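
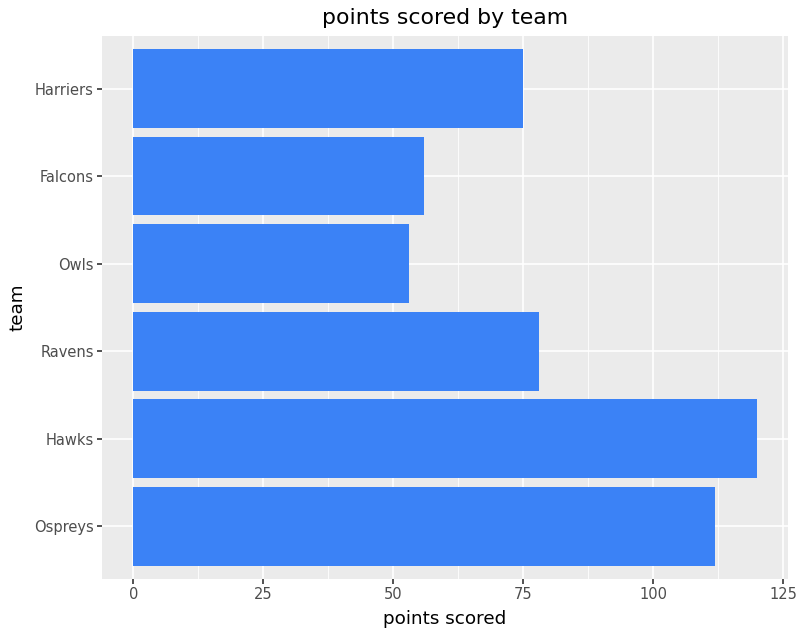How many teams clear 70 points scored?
4

Above 70: Ospreys, Hawks, Ravens, Harriers.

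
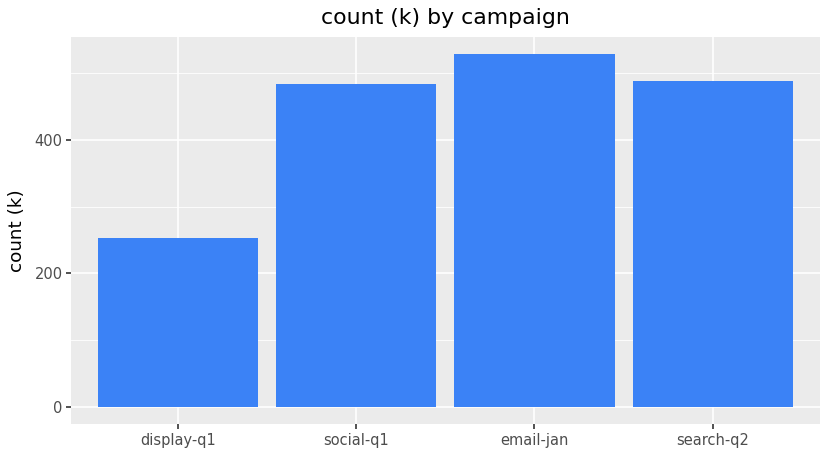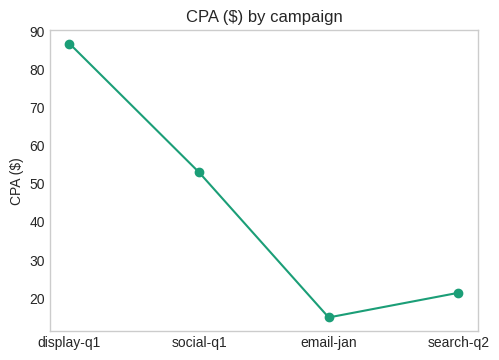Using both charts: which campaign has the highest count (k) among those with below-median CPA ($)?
Chart 2 median CPA ($) ≈ 40; below-median campaigns: email-jan, search-q2. Among those, email-jan has the highest count (k) (≈ 550).

email-jan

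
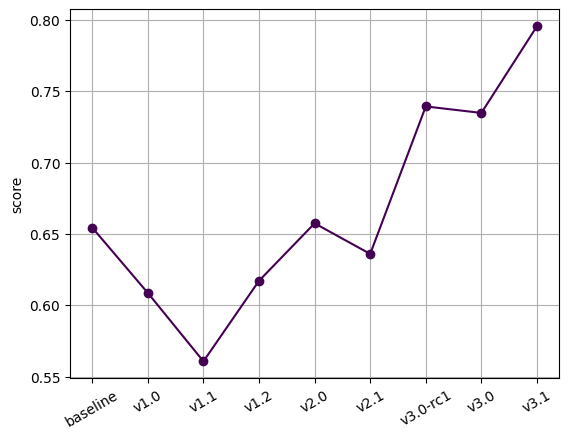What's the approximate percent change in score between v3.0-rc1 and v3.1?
v3.0-rc1 ≈ 0.74, v3.1 ≈ 0.80; (0.80 − 0.74) / 0.74 ≈ +8.1%.

≈ +8.1%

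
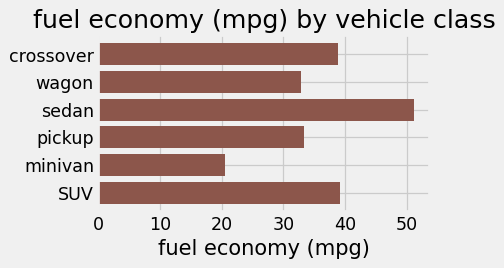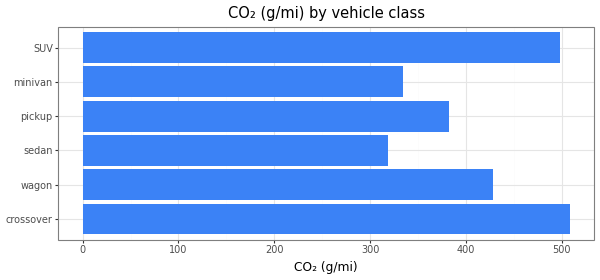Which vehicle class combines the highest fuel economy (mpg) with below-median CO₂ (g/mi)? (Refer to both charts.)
Chart 2 median CO₂ (g/mi) ≈ 400; below-median vehicle classes: sedan, pickup, minivan. Among those, sedan has the highest fuel economy (mpg) (≈ 50).

sedan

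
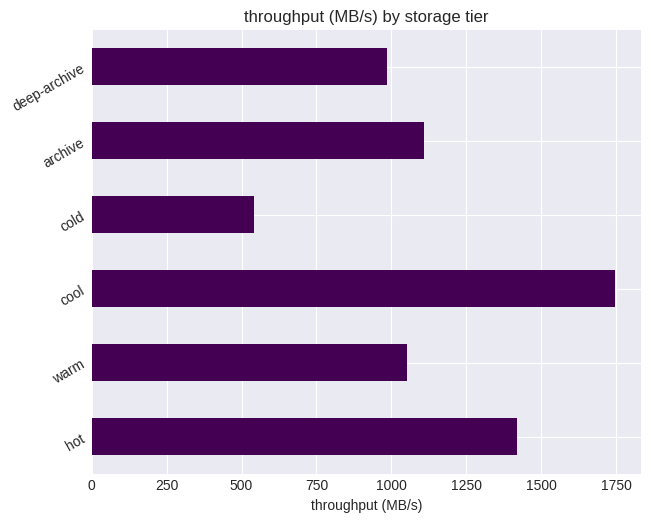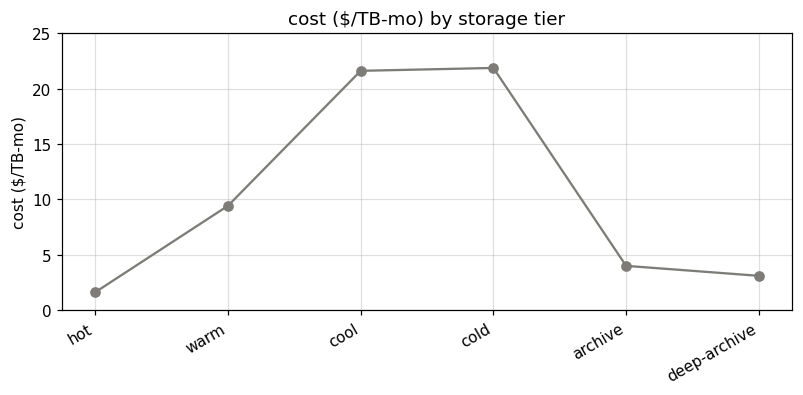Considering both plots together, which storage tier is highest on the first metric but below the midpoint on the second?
hot

Chart 2 median cost ($/TB-mo) ≈ 5; below-median storage tiers: hot, archive, deep-archive. Among those, hot has the highest throughput (MB/s) (≈ 1400).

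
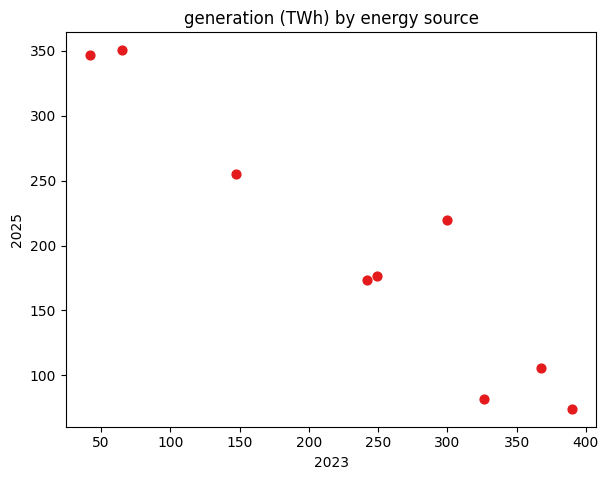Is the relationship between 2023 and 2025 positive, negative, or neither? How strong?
negative, strong

Points are negatively correlated; strong (|r| ≈ 1.0).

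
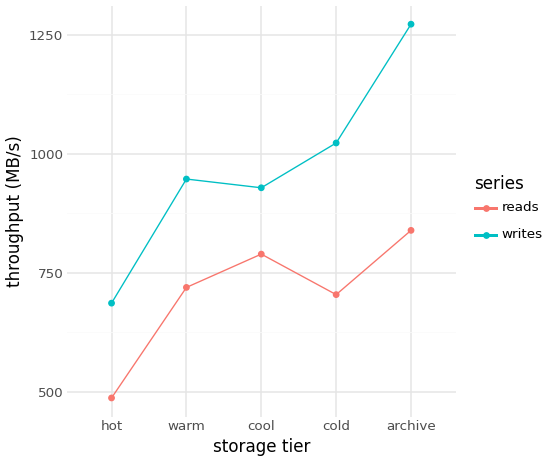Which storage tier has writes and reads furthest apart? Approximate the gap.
archive: writes ≈ 1300, reads ≈ 800 → gap ≈ 500. Next-largest (cold) is only ≈ 300.

archive, ≈ 500 MB/s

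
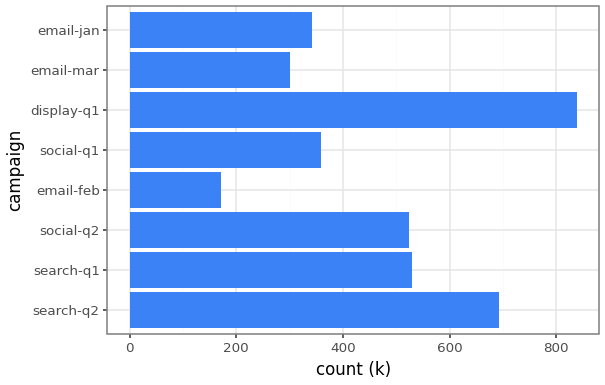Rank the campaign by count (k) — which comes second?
Top 3: display-q1 ≈ 800, search-q2 ≈ 700, search-q1 ≈ 500.

search-q2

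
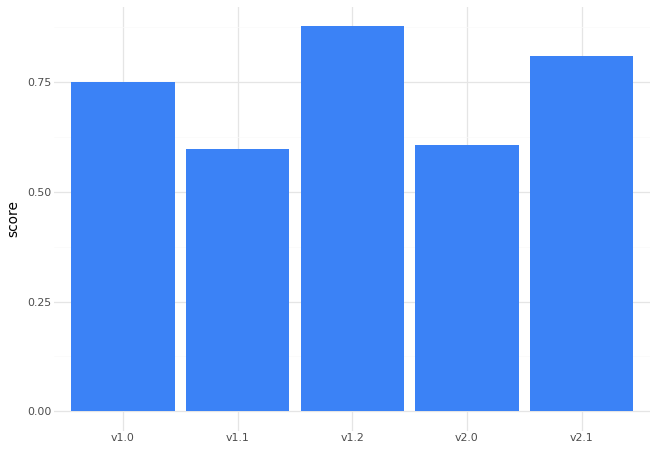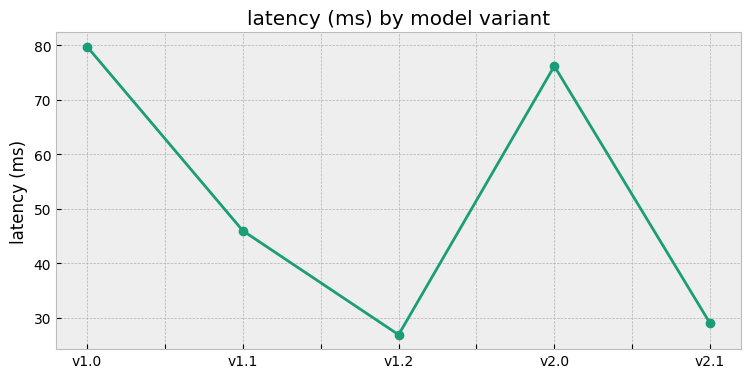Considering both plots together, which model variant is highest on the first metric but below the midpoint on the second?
Chart 2 median latency (ms) ≈ 50; below-median model variants: v1.2, v2.1. Among those, v1.2 has the highest score (≈ 0.9).

v1.2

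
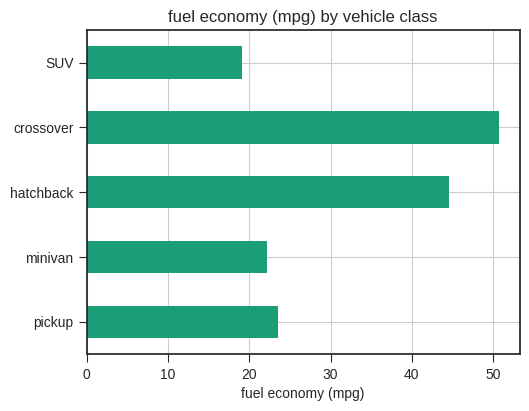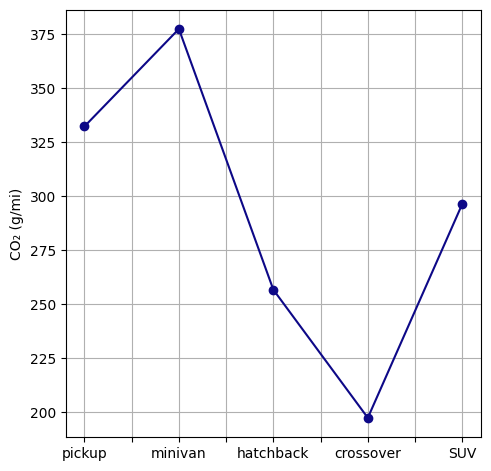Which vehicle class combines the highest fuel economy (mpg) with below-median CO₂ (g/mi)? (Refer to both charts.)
Chart 2 median CO₂ (g/mi) ≈ 300; below-median vehicle classes: hatchback, crossover. Among those, crossover has the highest fuel economy (mpg) (≈ 50).

crossover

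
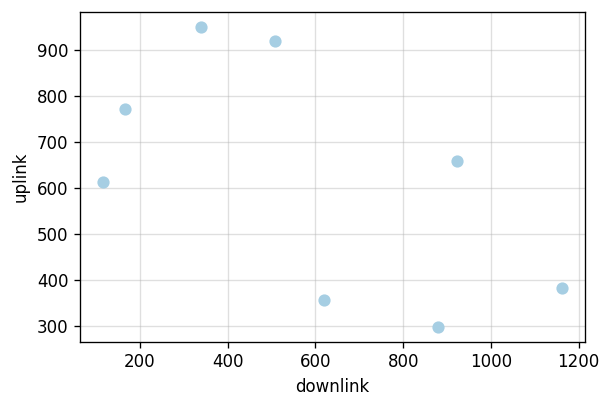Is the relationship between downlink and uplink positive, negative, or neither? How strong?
negative, moderate

Points are negatively correlated; moderate (|r| ≈ 0.6).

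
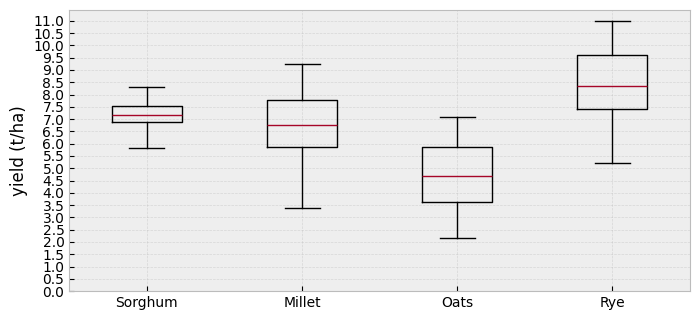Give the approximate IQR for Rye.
Q3 ≈ 9.5, Q1 ≈ 7.5; IQR ≈ 2.0.

≈ 2.0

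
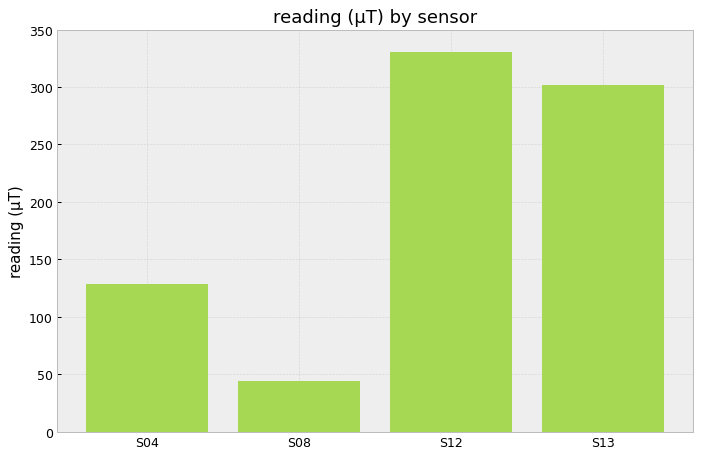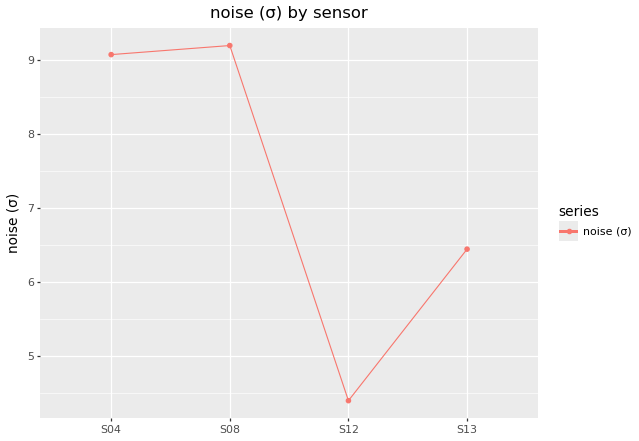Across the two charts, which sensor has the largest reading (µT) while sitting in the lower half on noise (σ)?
S12

Chart 2 median noise (σ) ≈ 8; below-median sensors: S12, S13. Among those, S12 has the highest reading (µT) (≈ 350).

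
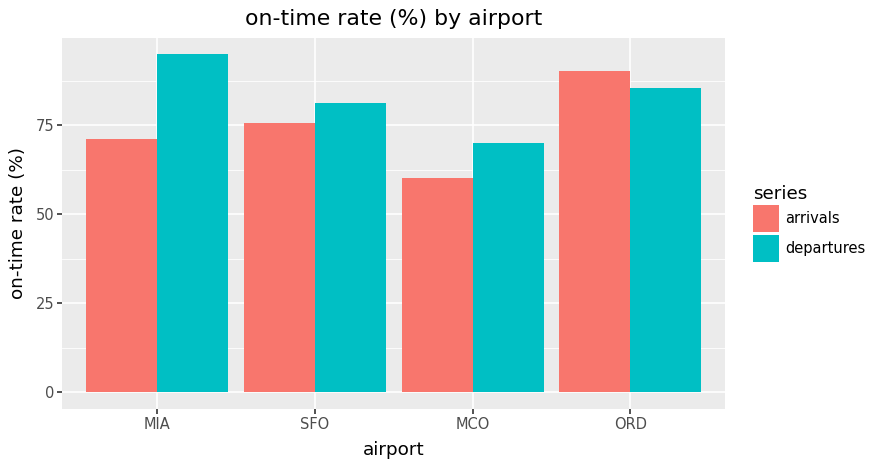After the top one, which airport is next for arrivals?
SFO

Top 3 for arrivals: ORD ≈ 90, SFO ≈ 80, MIA ≈ 70.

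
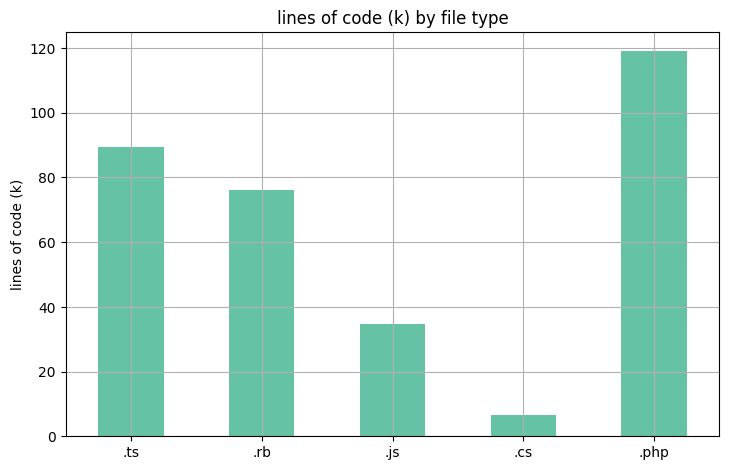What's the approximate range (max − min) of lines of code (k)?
≈ 110

Max .php ≈ 120, min .cs ≈ 10; range ≈ 110.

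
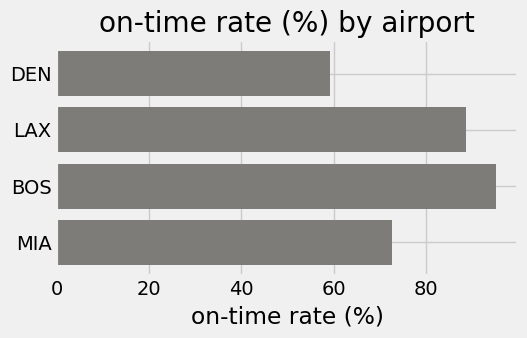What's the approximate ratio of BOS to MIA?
≈ 1.43×

BOS ≈ 100, MIA ≈ 70; 100/70 ≈ 1.43.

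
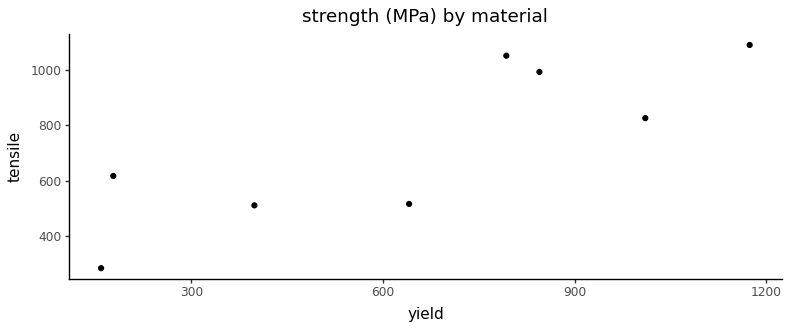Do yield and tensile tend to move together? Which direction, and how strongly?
Points are positively correlated; strong (|r| ≈ 0.8).

positive, strong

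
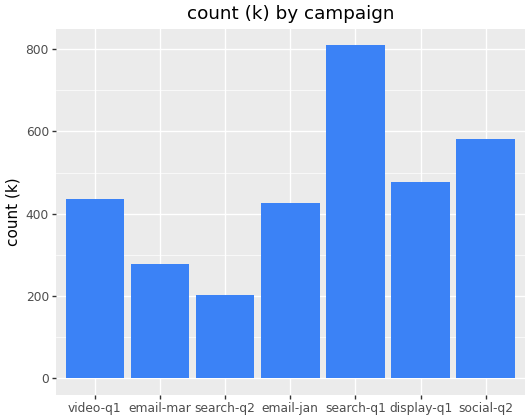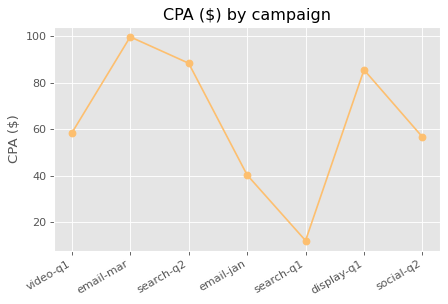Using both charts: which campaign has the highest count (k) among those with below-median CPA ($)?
search-q1

Chart 2 median CPA ($) ≈ 60; below-median campaigns: email-jan, search-q1, social-q2. Among those, search-q1 has the highest count (k) (≈ 800).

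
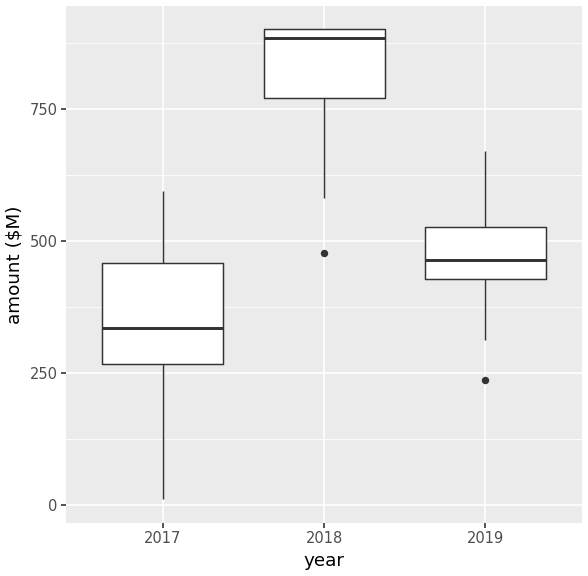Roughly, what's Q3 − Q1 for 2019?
Q3 ≈ 550, Q1 ≈ 450; IQR ≈ 100.

≈ 100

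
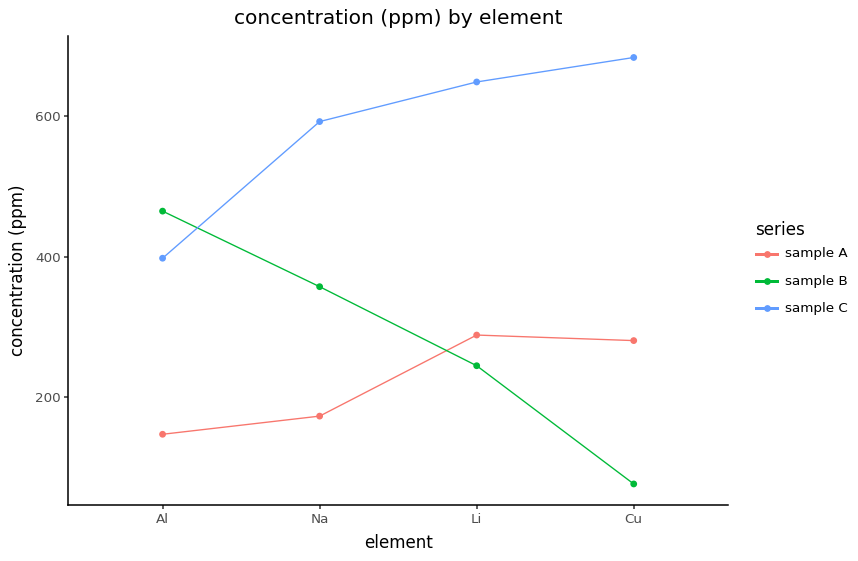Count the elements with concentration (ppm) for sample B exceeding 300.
Above 300: Al, Na.

2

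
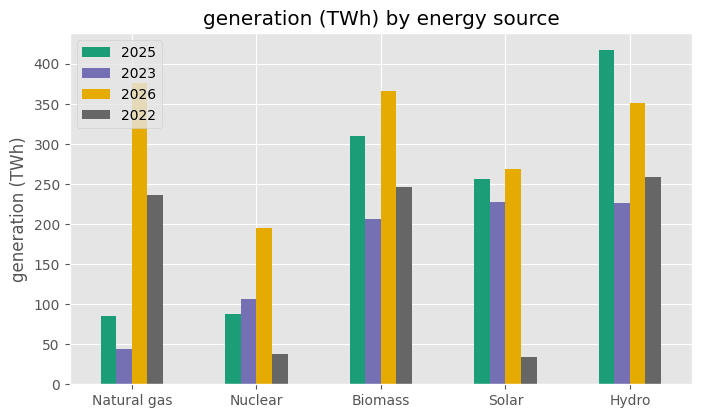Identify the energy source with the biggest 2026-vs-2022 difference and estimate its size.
Solar, ≈ 200 TWh

Solar: 2026 ≈ 250, 2022 ≈ 50 → gap ≈ 200. Next-largest (Nuclear) is only ≈ 150.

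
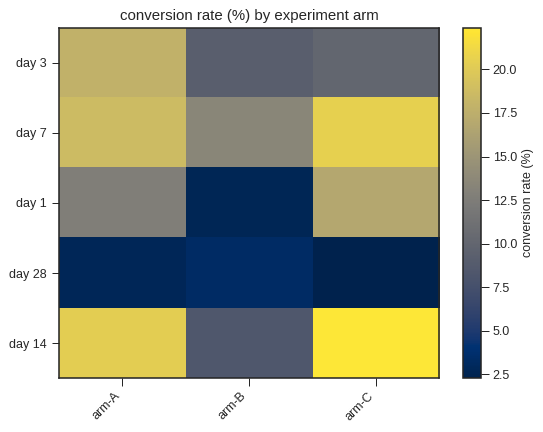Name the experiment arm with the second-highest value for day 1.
Top 3 for day 1: arm-C ≈ 16, arm-A ≈ 12, arm-B ≈ 2.

arm-A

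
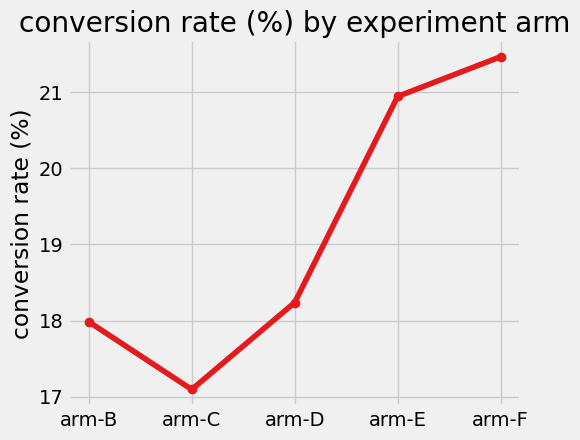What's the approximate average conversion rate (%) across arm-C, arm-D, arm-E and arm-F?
(17.0 + 18.0 + 21.0 + 21.5) / 4 ≈ 19.38.

≈ 19.38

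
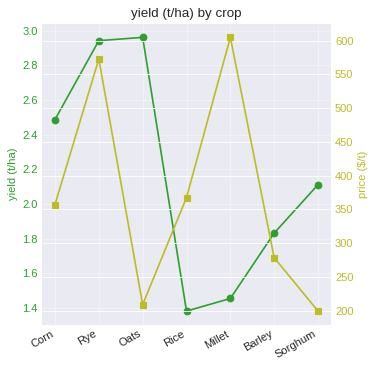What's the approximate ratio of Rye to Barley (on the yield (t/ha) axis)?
Rye ≈ 3.0, Barley ≈ 1.8; 3.0/1.8 ≈ 1.67.

≈ 1.67×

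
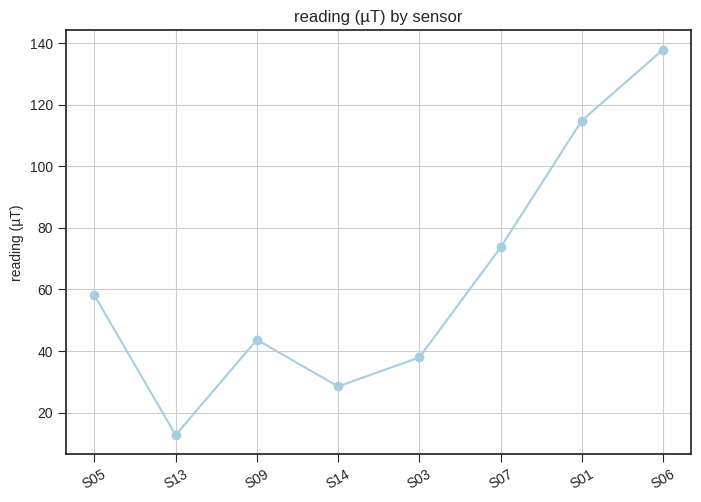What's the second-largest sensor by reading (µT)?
S01

Top 3: S06 ≈ 140, S01 ≈ 120, S07 ≈ 80.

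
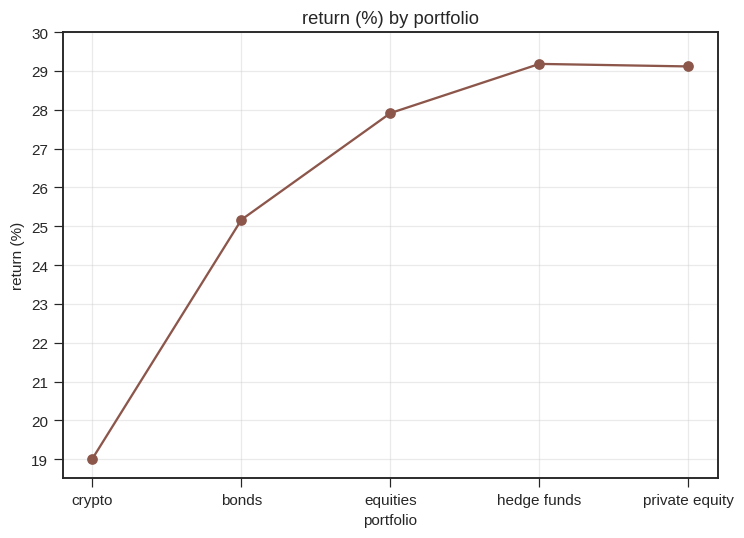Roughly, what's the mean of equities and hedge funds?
≈ 28

(28 + 29) / 2 ≈ 28.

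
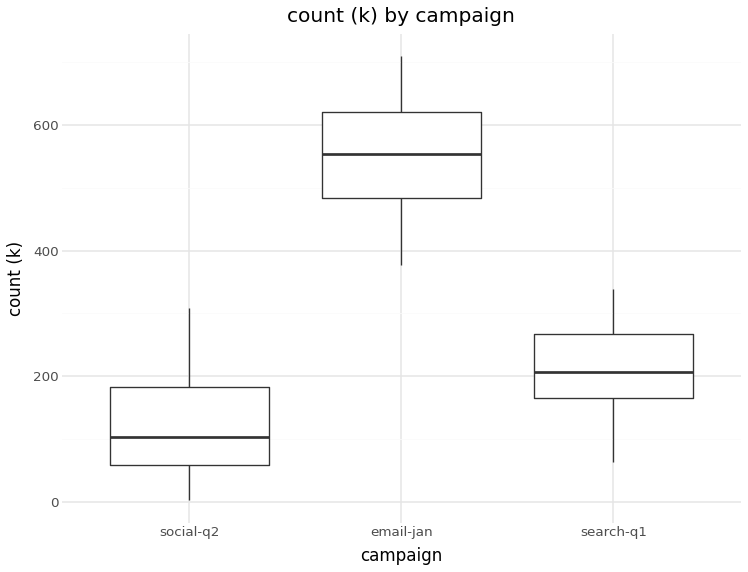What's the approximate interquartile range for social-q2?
≈ 150

Q3 ≈ 200, Q1 ≈ 50; IQR ≈ 150.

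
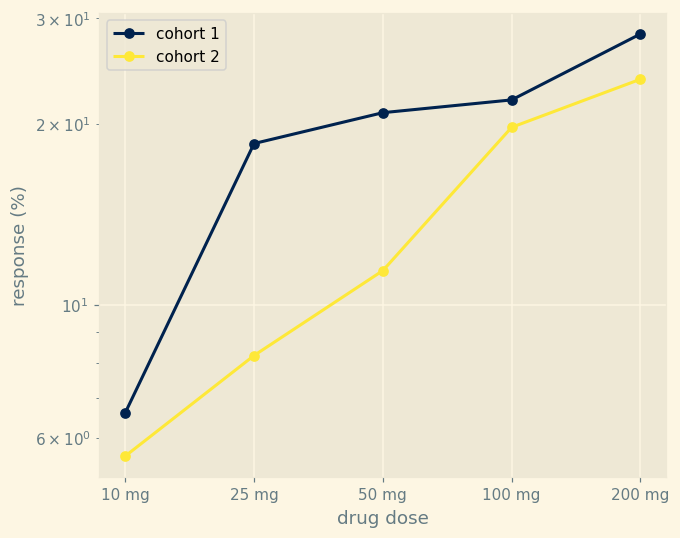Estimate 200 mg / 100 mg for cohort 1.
≈ 1.27×

200 mg ≈ 28, 100 mg ≈ 22; 28/22 ≈ 1.27.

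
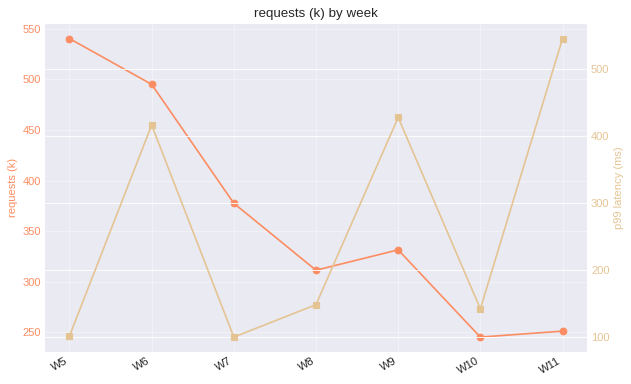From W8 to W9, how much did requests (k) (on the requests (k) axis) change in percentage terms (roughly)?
≈ +8.3%

W8 ≈ 300, W9 ≈ 325; (325 − 300) / 300 ≈ +8.3%.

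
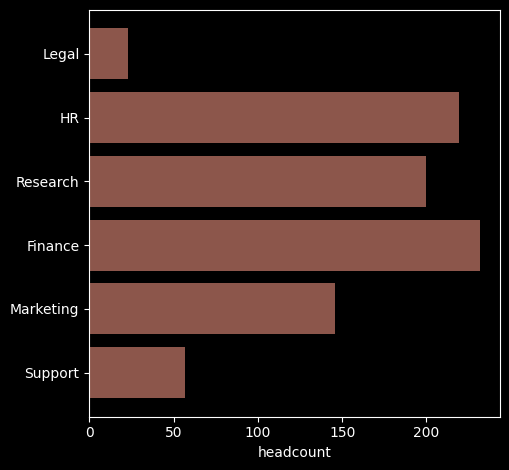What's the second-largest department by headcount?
Top 3: Finance ≈ 240, HR ≈ 220, Research ≈ 200.

HR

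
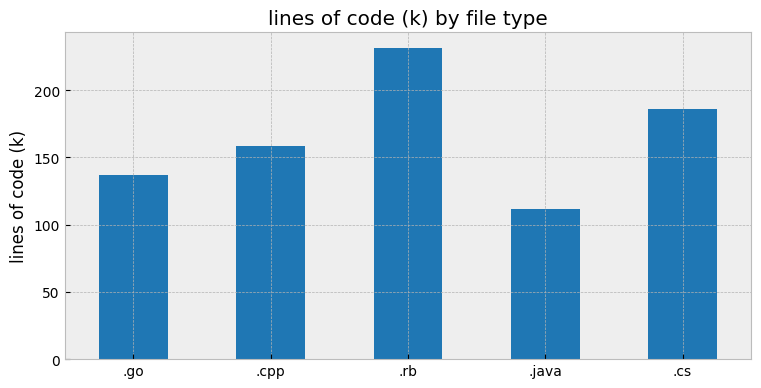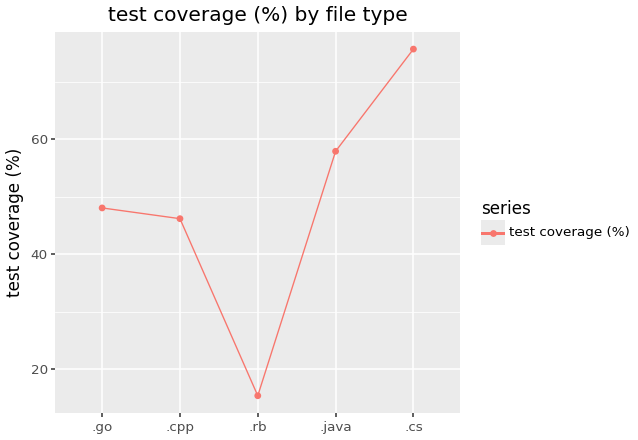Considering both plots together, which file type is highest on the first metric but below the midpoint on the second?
Chart 2 median test coverage (%) ≈ 50; below-median file types: .cpp, .rb. Among those, .rb has the highest lines of code (k) (≈ 225).

.rb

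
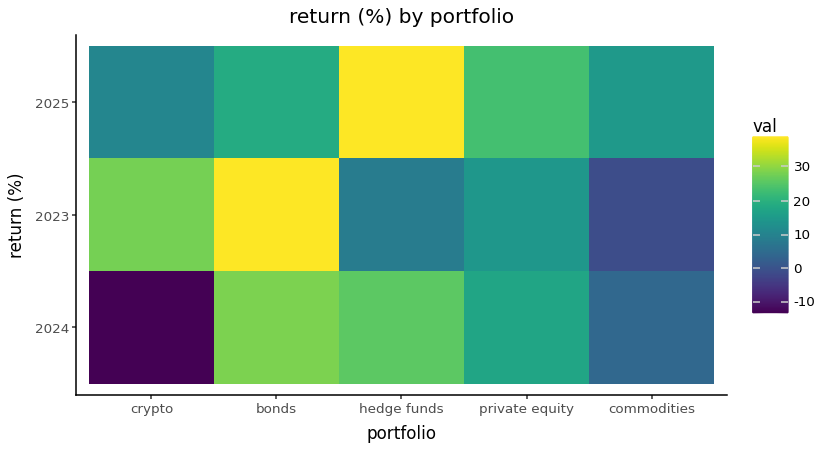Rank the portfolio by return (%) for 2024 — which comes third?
private equity

Top 4 for 2024: bonds ≈ 30, hedge funds ≈ 25, private equity ≈ 15, commodities ≈ 5.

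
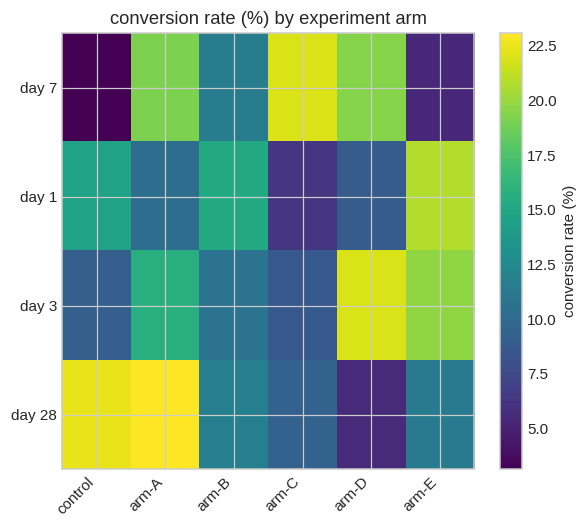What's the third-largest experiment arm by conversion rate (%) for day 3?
Top 4 for day 3: arm-D ≈ 22, arm-E ≈ 20, arm-A ≈ 16, arm-B ≈ 10.

arm-A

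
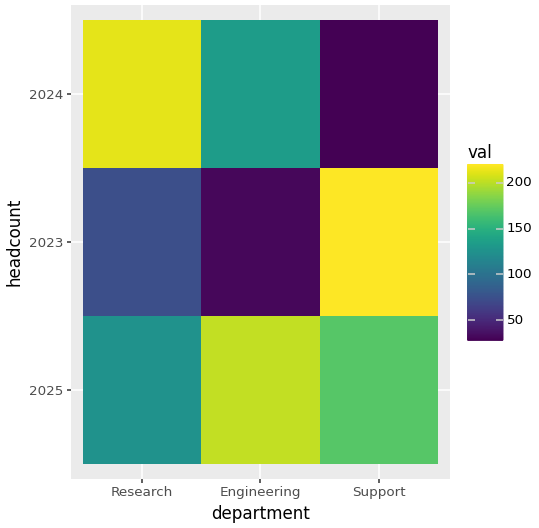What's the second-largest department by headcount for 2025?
Top 3 for 2025: Engineering ≈ 200, Support ≈ 160, Research ≈ 120.

Support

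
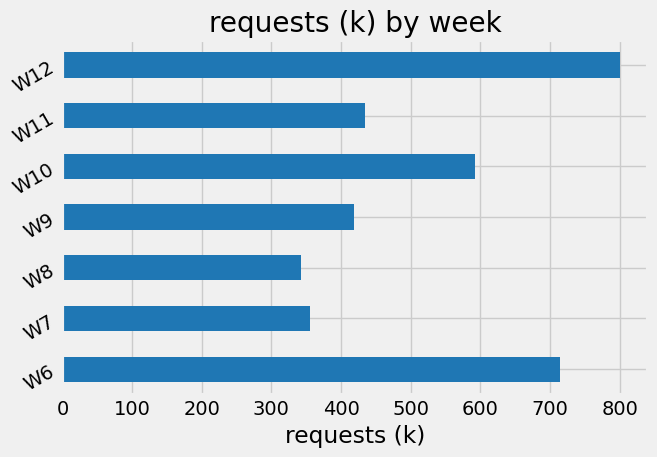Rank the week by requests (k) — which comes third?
W10

Top 4: W12 ≈ 800, W6 ≈ 700, W10 ≈ 600, W11 ≈ 400.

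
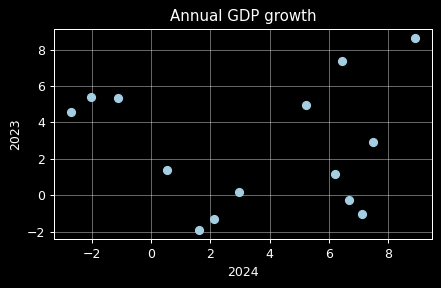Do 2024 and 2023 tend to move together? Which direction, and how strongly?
Points are roughly uncorrelated; weak (|r| ≈ 0.0).

no clear correlation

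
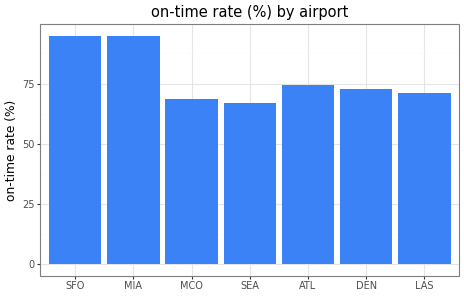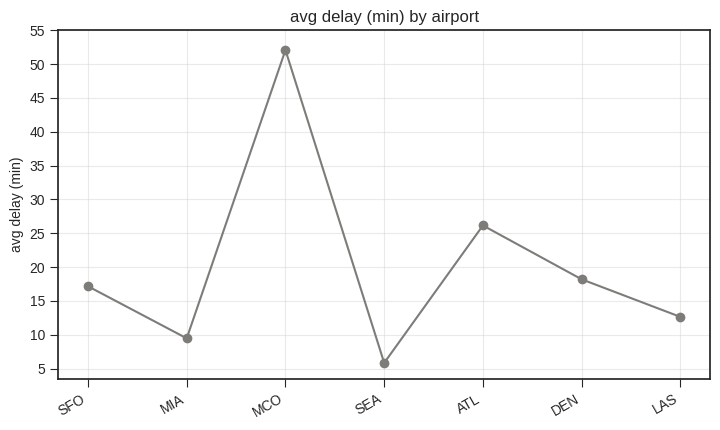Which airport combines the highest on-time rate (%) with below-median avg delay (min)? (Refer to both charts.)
MIA

Chart 2 median avg delay (min) ≈ 15; below-median airports: MIA, SEA, LAS. Among those, MIA has the highest on-time rate (%) (≈ 90).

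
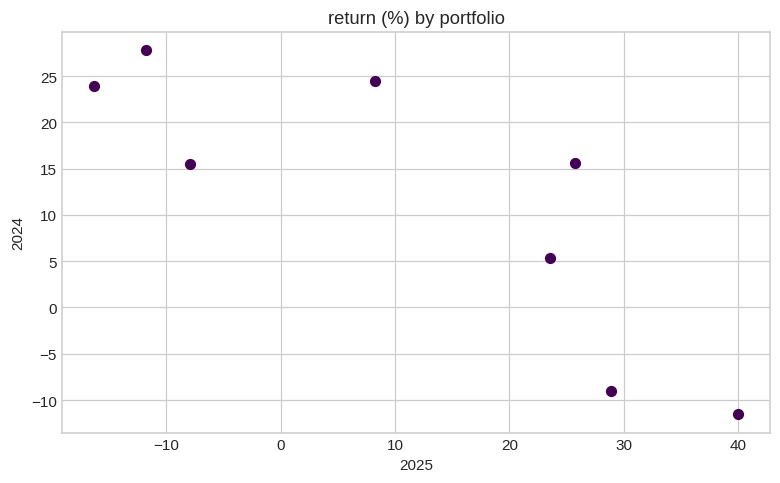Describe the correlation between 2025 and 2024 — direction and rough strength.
Points are negatively correlated; strong (|r| ≈ 0.8).

negative, strong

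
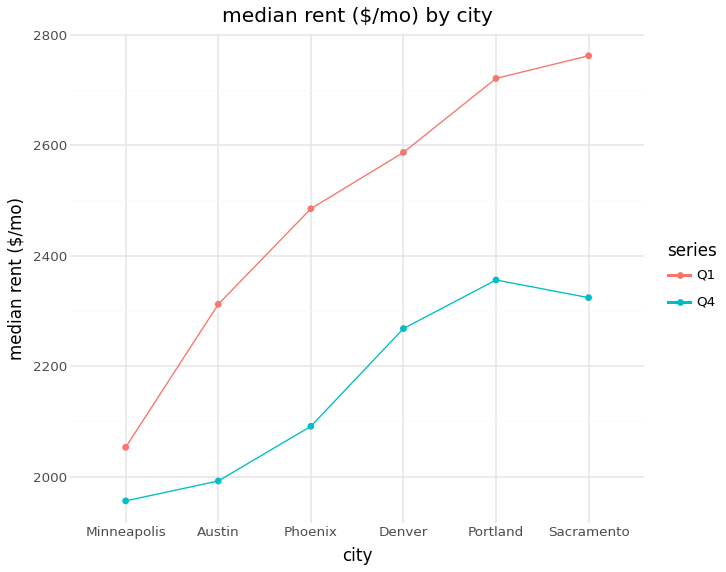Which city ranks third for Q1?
Top 4 for Q1: Sacramento ≈ 2800, Portland ≈ 2700, Denver ≈ 2600, Phoenix ≈ 2500.

Denver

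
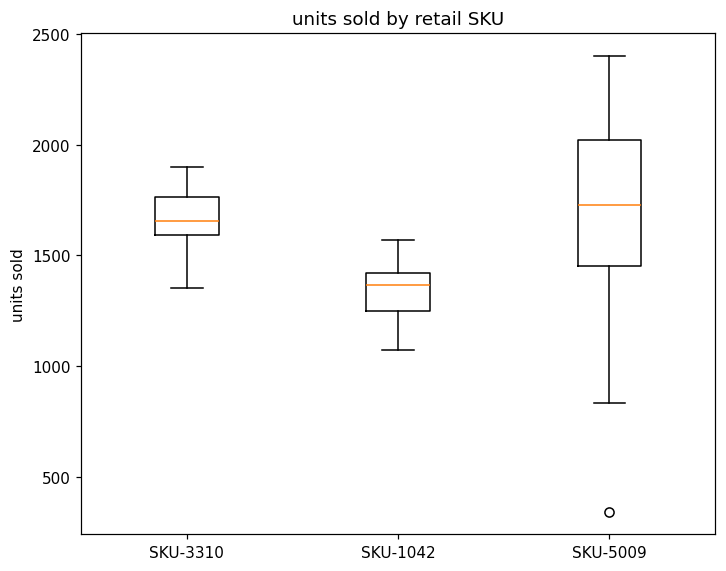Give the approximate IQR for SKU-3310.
Q3 ≈ 1750, Q1 ≈ 1600; IQR ≈ 150.

≈ 150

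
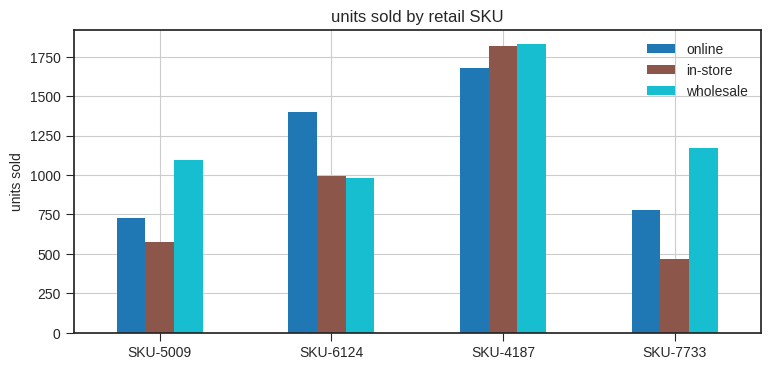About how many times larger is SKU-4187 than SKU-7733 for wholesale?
SKU-4187 ≈ 1800, SKU-7733 ≈ 1200; 1800/1200 ≈ 1.5.

≈ 1.5×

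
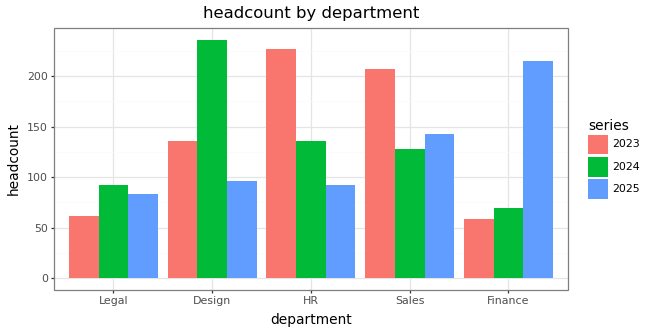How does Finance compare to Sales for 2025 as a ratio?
≈ 1.57×

Finance ≈ 220, Sales ≈ 140; 220/140 ≈ 1.57.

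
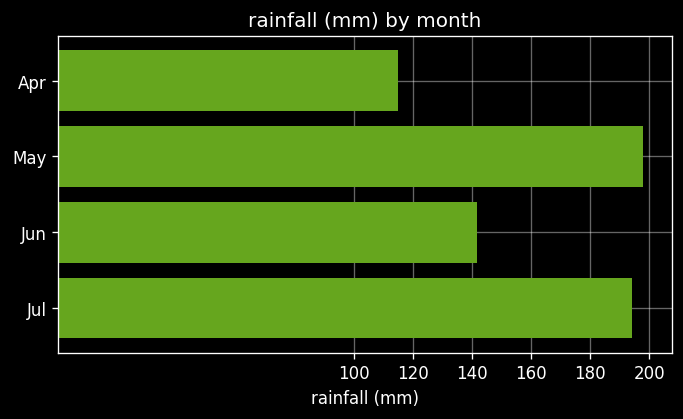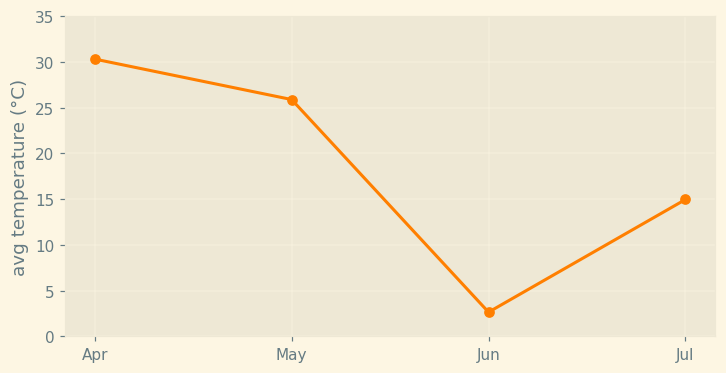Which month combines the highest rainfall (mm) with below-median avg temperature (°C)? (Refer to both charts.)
Chart 2 median avg temperature (°C) ≈ 20; below-median months: Jun, Jul. Among those, Jul has the highest rainfall (mm) (≈ 200).

Jul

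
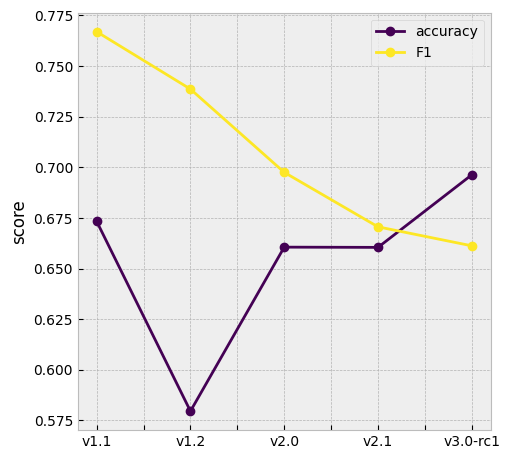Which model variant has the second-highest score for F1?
v1.2

Top 3 for F1: v1.1 ≈ 0.76, v1.2 ≈ 0.74, v2.0 ≈ 0.70.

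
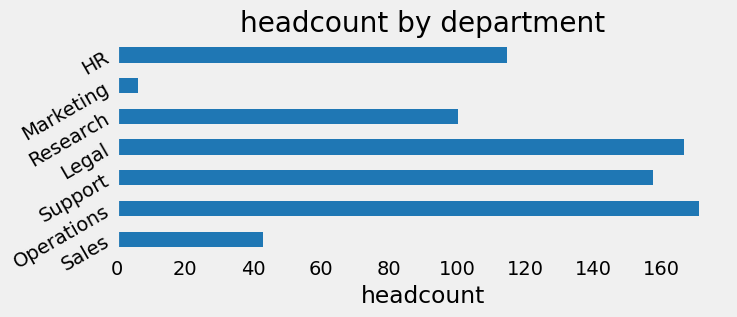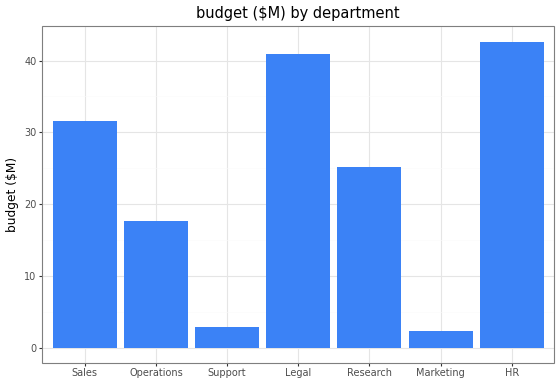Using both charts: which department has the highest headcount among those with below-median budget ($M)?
Chart 2 median budget ($M) ≈ 25; below-median departments: Operations, Support, Marketing. Among those, Operations has the highest headcount (≈ 180).

Operations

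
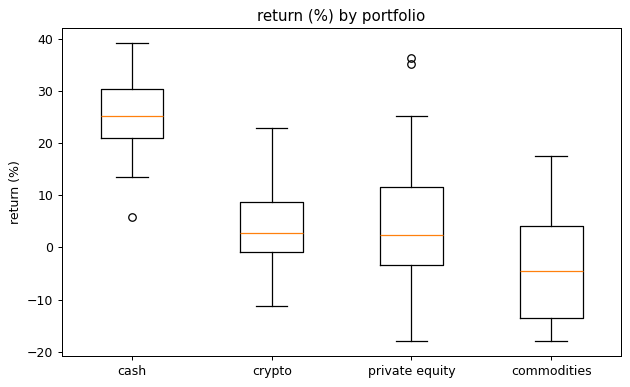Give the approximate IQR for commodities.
Q3 ≈ 5, Q1 ≈ -15; IQR ≈ 20.

≈ 20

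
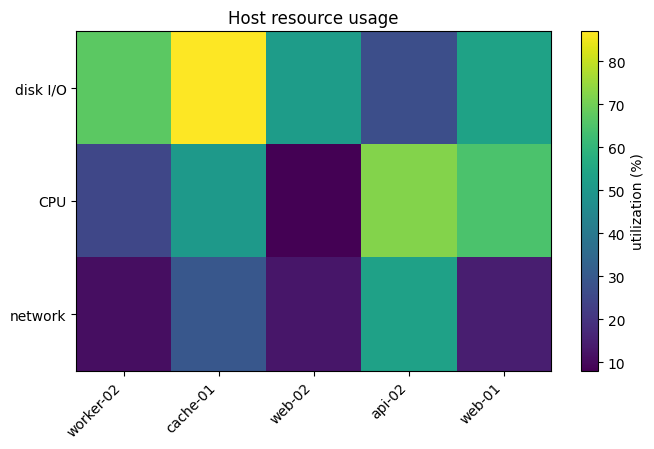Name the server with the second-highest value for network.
Top 3 for network: api-02 ≈ 50, cache-01 ≈ 30, web-01 ≈ 10.

cache-01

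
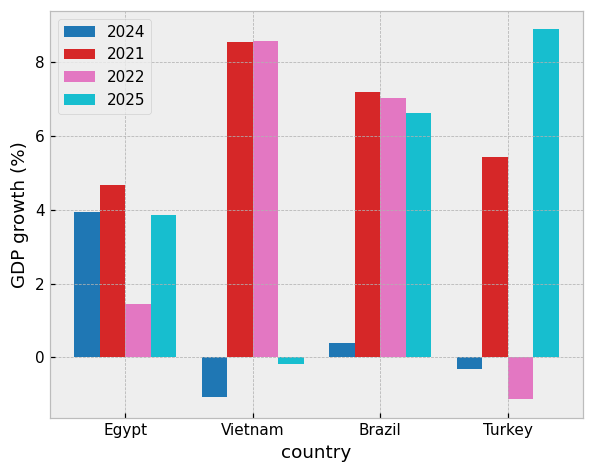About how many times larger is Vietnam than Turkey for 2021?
Vietnam ≈ 9, Turkey ≈ 5; 9/5 ≈ 1.8.

≈ 1.8×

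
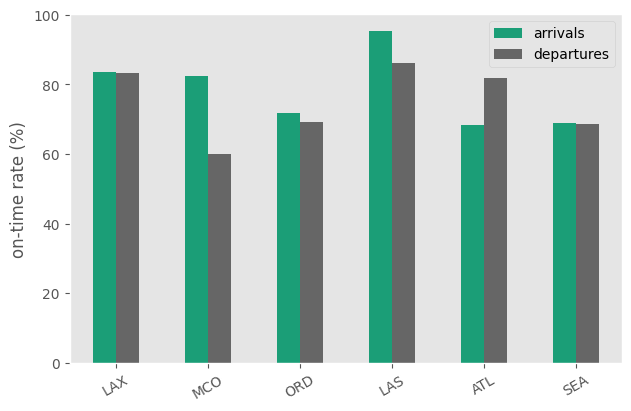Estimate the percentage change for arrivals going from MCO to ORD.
≈ -12.5%

MCO ≈ 80, ORD ≈ 70; (70 − 80) / 80 ≈ -12.5%.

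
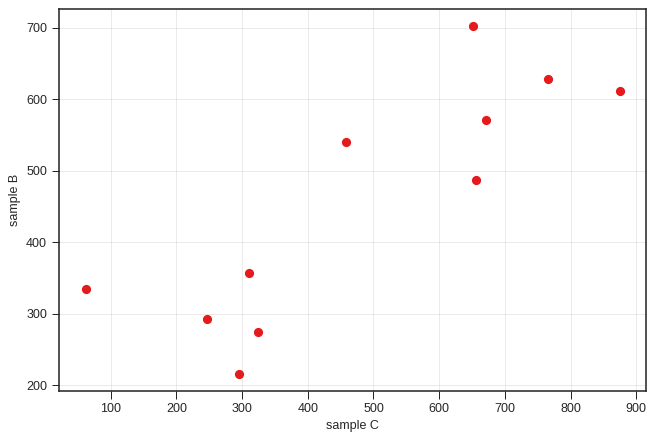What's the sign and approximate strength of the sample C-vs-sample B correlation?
positive, strong

Points are positively correlated; strong (|r| ≈ 0.8).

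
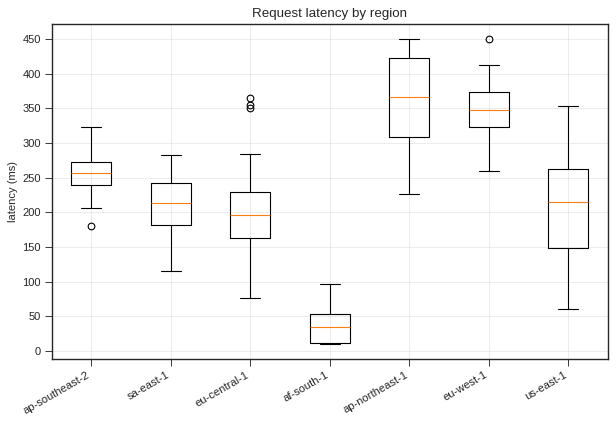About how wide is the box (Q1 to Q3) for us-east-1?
Q3 ≈ 250, Q1 ≈ 150; IQR ≈ 100.

≈ 100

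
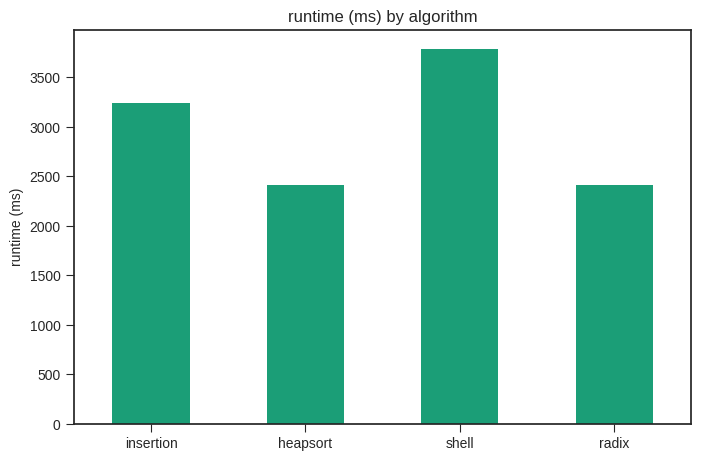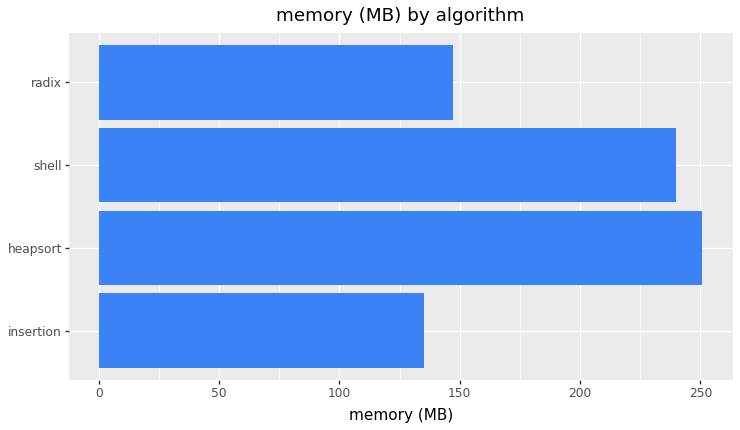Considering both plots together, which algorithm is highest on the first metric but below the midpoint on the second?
insertion

Chart 2 median memory (MB) ≈ 200; below-median algorithms: insertion, radix. Among those, insertion has the highest runtime (ms) (≈ 3000).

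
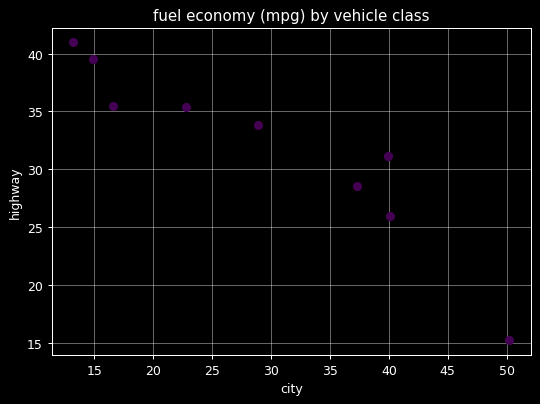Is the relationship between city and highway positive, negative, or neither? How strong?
negative, strong

Points are negatively correlated; strong (|r| ≈ 0.9).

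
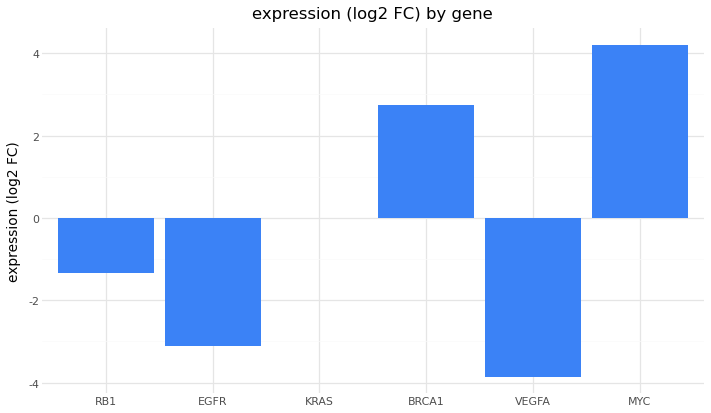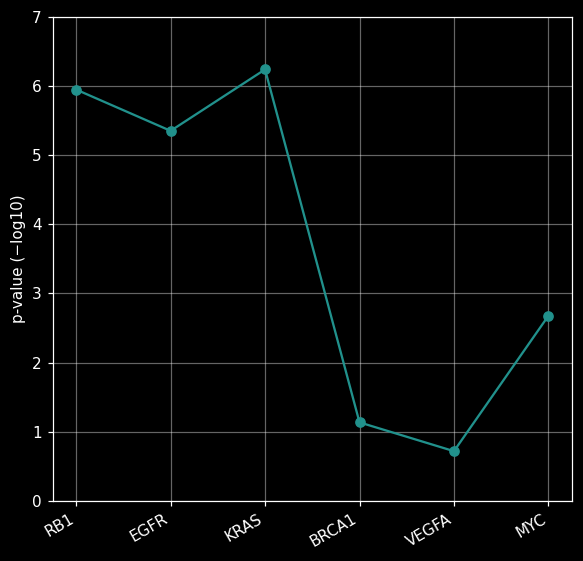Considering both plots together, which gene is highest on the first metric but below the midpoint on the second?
Chart 2 median p-value (−log10) ≈ 4; below-median genes: BRCA1, VEGFA, MYC. Among those, MYC has the highest expression (log2 FC) (≈ 4).

MYC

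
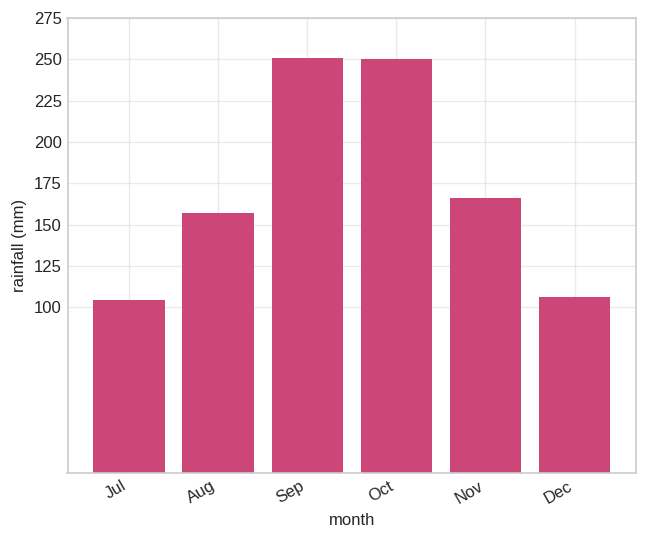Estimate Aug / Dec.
≈ 1.5×

Aug ≈ 150, Dec ≈ 100; 150/100 ≈ 1.5.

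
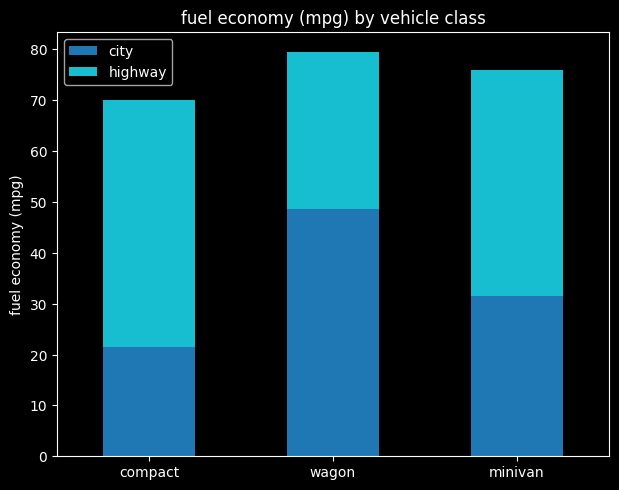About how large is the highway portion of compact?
highway top ≈ 70, bottom ≈ 20; segment ≈ 50.

≈ 50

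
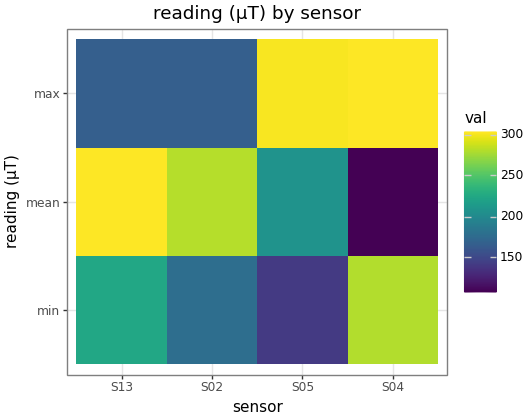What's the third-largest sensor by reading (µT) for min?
Top 4 for min: S04 ≈ 280, S13 ≈ 220, S02 ≈ 180, S05 ≈ 140.

S02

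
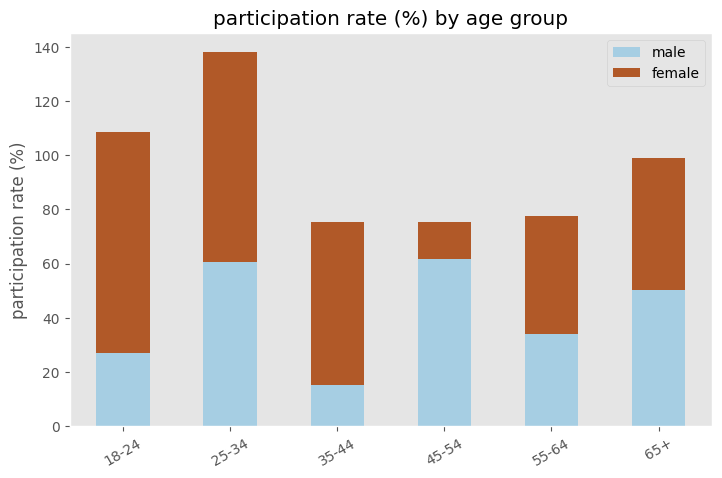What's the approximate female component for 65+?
female top ≈ 100, bottom ≈ 60; segment ≈ 40.

≈ 40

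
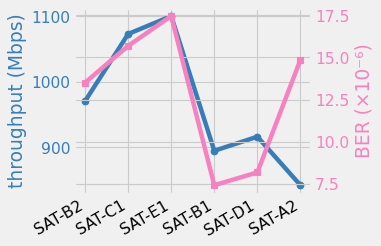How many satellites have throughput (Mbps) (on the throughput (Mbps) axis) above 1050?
Above 1050: SAT-C1, SAT-E1.

2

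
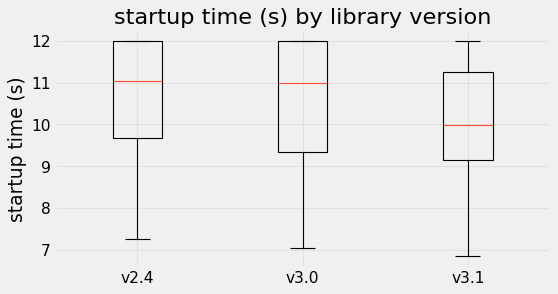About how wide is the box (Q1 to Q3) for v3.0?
≈ 2.6

Q3 ≈ 12.0, Q1 ≈ 9.4; IQR ≈ 2.6.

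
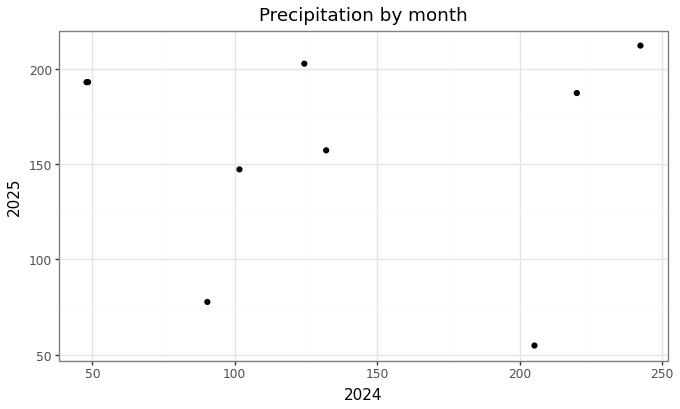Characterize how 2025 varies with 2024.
no clear correlation

Points are roughly uncorrelated; weak (|r| ≈ 0.0).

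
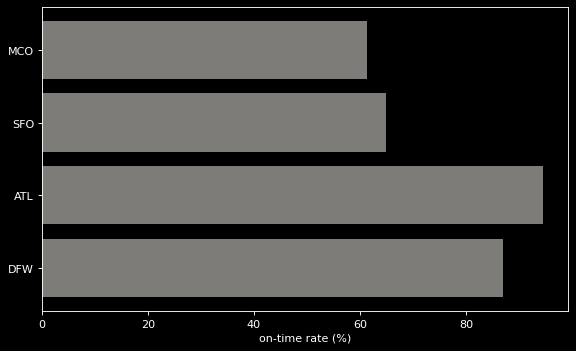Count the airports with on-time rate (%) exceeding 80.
Above 80: ATL, DFW.

2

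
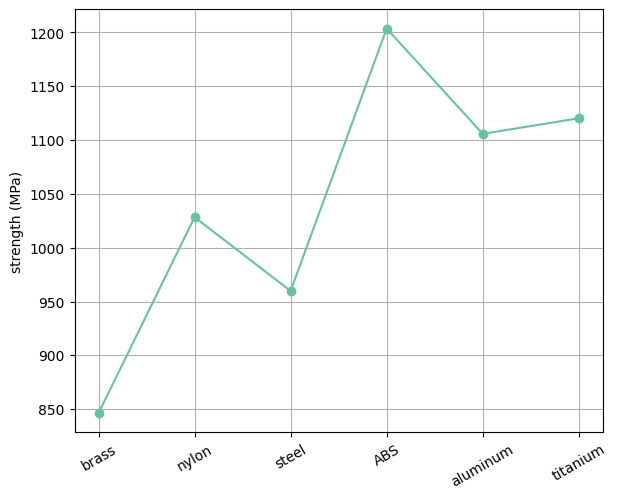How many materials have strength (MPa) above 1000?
Above 1000: nylon, ABS, aluminum, titanium.

4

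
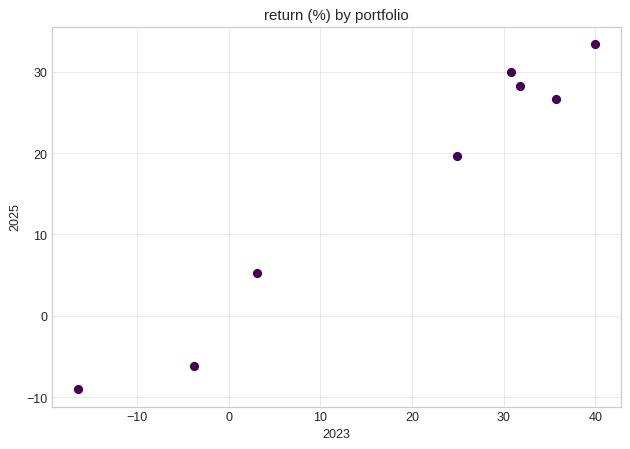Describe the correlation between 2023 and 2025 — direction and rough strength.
positive, strong

Points are positively correlated; strong (|r| ≈ 1.0).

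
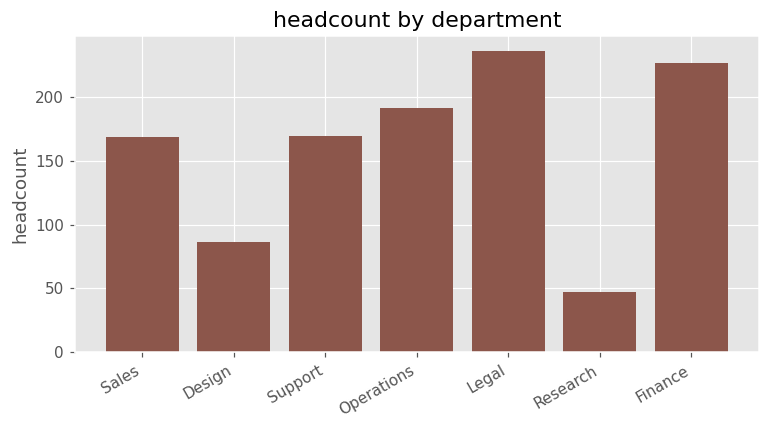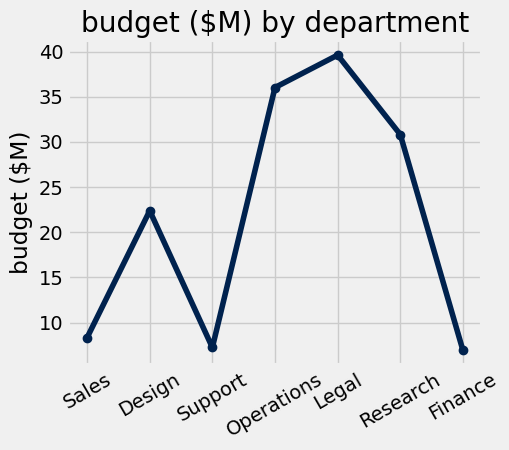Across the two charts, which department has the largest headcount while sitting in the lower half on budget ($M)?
Chart 2 median budget ($M) ≈ 20; below-median departments: Sales, Support, Finance. Among those, Finance has the highest headcount (≈ 225).

Finance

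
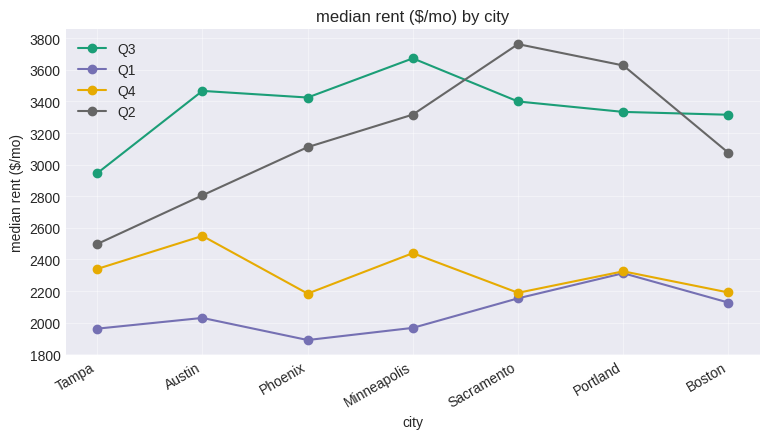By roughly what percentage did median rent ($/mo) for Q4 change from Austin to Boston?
≈ -15.4%

Austin ≈ 2600, Boston ≈ 2200; (2200 − 2600) / 2600 ≈ -15.4%.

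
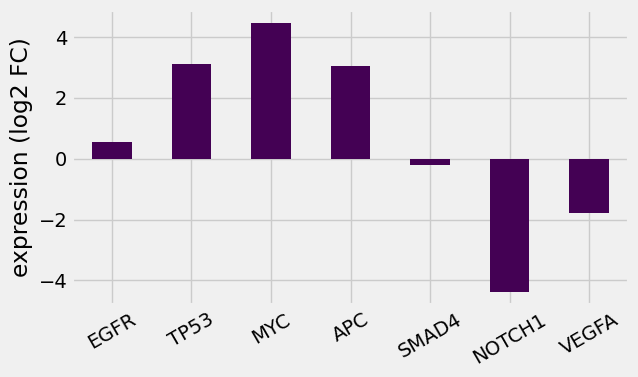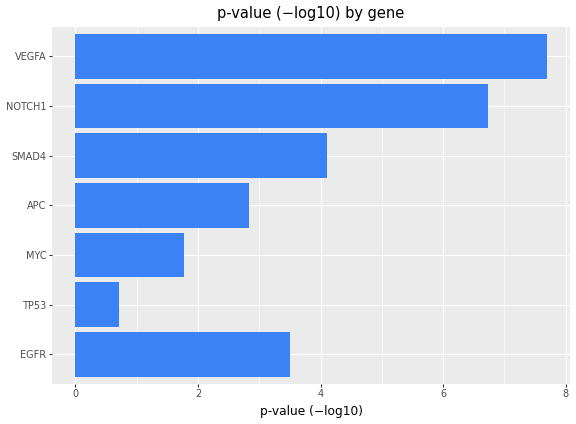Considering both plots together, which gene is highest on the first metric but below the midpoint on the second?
MYC

Chart 2 median p-value (−log10) ≈ 4; below-median genes: TP53, MYC, APC. Among those, MYC has the highest expression (log2 FC) (≈ 4.5).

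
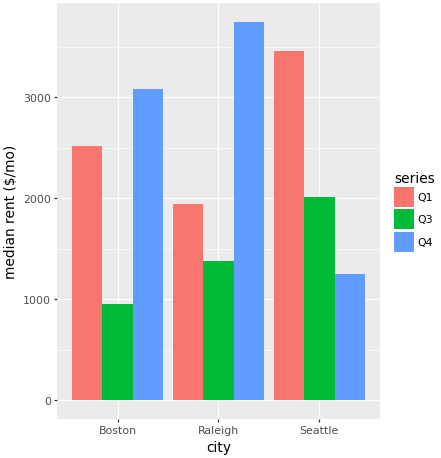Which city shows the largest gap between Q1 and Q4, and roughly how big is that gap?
Seattle, ≈ 2500 $/mo

Seattle: Q1 ≈ 3500, Q4 ≈ 1000 → gap ≈ 2500. Next-largest (Raleigh) is only ≈ 1500.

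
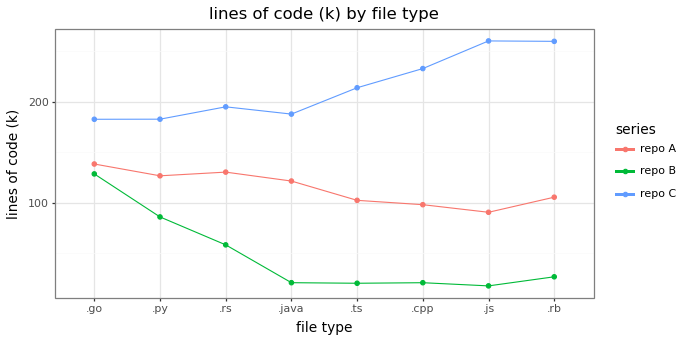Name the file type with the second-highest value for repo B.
Top 3 for repo B: .go ≈ 125, .py ≈ 75, .rs ≈ 50.

.py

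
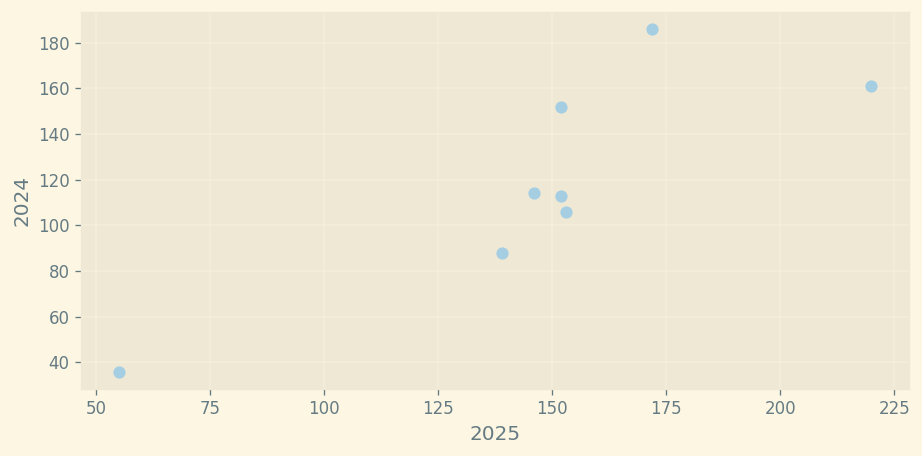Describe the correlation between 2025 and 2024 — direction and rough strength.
Points are positively correlated; strong (|r| ≈ 0.8).

positive, strong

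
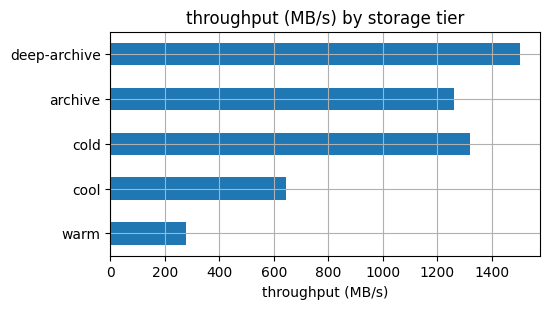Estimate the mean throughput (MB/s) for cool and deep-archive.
≈ 1100

(600 + 1600) / 2 ≈ 1100.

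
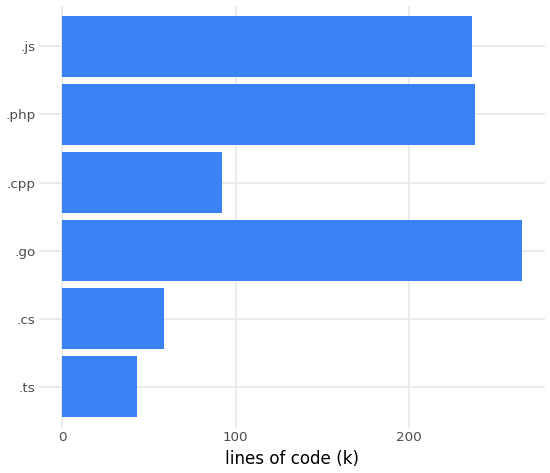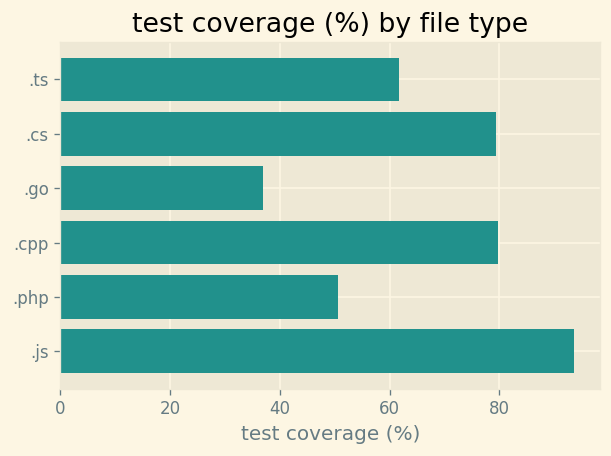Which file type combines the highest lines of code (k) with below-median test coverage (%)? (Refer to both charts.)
Chart 2 median test coverage (%) ≈ 70; below-median file types: .ts, .go, .php. Among those, .go has the highest lines of code (k) (≈ 275).

.go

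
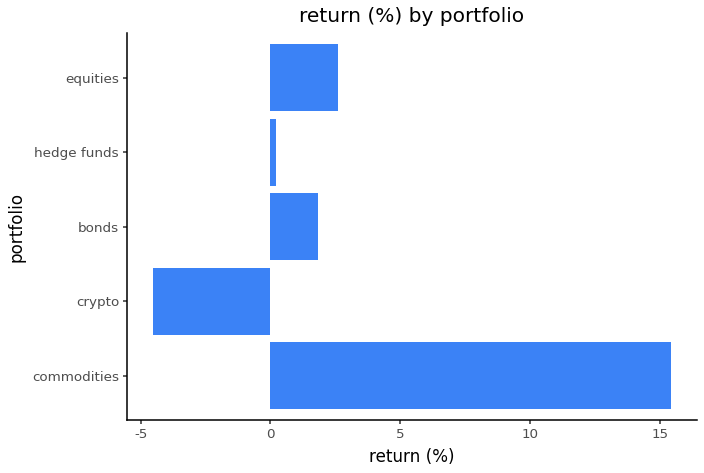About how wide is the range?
Max commodities ≈ 16, min crypto ≈ -4; range ≈ 20.

≈ 20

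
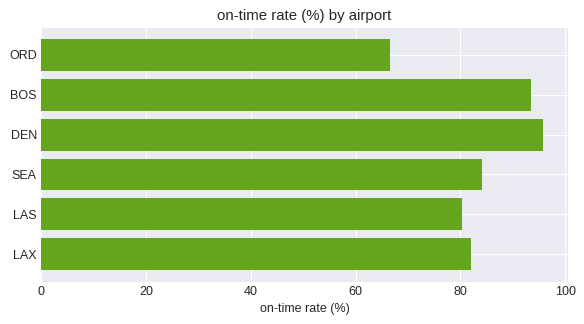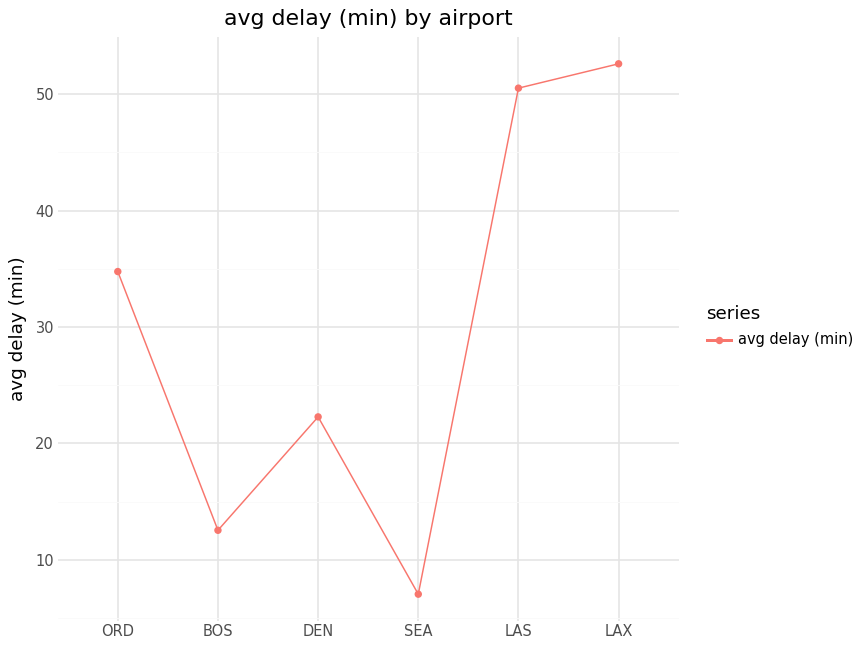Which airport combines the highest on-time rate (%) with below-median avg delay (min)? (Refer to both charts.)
Chart 2 median avg delay (min) ≈ 30; below-median airports: BOS, DEN, SEA. Among those, DEN has the highest on-time rate (%) (≈ 100).

DEN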